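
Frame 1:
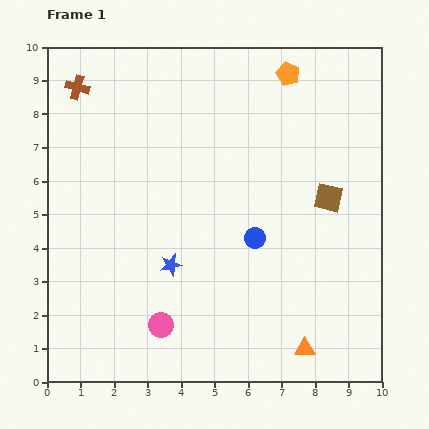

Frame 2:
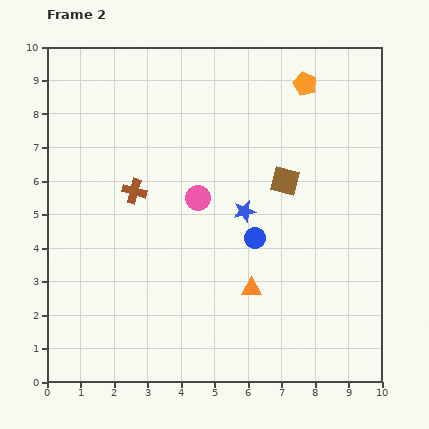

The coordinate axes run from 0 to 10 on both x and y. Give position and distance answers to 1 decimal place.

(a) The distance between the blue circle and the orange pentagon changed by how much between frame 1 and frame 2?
-0.2

Distance in frame 1: 5.0. Distance in frame 2: 4.8.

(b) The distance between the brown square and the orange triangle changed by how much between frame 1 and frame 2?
-1.2

Distance in frame 1: 4.6. Distance in frame 2: 3.4.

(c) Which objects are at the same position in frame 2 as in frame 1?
the blue circle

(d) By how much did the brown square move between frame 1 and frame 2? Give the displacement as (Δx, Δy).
(-1.3, 0.5)

The brown square was at (8.4, 5.5) in frame 1 and (7.1, 6.0) in frame 2.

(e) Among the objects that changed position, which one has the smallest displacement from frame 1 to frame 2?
the orange pentagon

(moved 0.6)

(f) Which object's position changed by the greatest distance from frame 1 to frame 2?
the pink circle

(moved 4.0; next 3.5)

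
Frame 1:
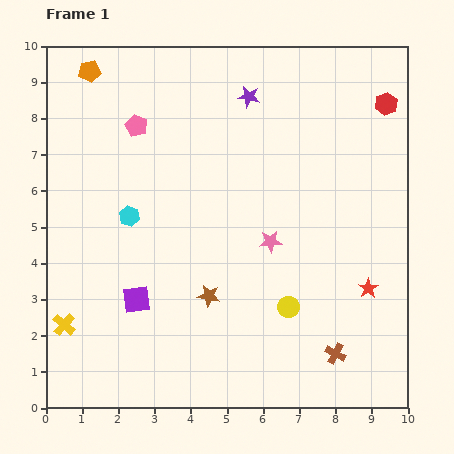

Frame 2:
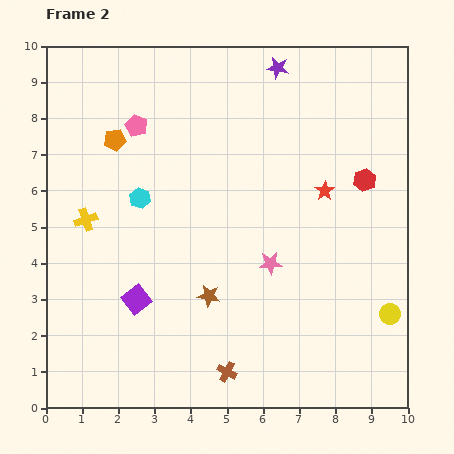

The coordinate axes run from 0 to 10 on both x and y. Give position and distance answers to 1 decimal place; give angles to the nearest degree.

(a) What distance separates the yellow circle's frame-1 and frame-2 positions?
2.8

The yellow circle moved from (6.7, 2.8) to (9.5, 2.6), a distance of √(2.8² + 0.2²) ≈ 2.8.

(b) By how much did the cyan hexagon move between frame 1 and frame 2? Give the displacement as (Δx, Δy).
(0.3, 0.5)

The cyan hexagon was at (2.3, 5.3) in frame 1 and (2.6, 5.8) in frame 2.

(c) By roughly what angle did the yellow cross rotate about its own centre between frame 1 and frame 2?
30° clockwise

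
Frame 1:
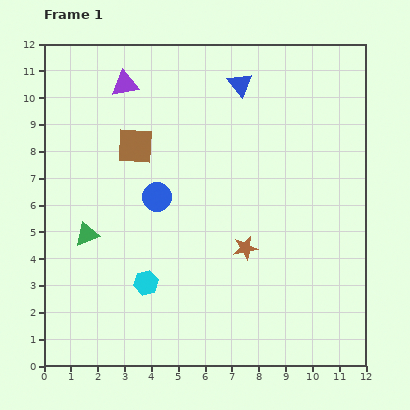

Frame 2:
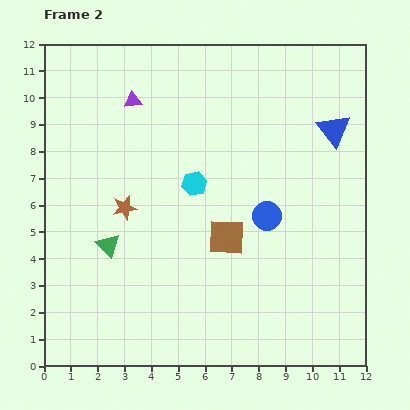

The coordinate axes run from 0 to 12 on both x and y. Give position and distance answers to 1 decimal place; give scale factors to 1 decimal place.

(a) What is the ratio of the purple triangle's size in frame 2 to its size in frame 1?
0.6×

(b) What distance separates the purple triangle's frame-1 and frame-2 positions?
0.7

The purple triangle moved from (3.0, 10.5) to (3.3, 9.9), a distance of √(0.3² + 0.6²) ≈ 0.7.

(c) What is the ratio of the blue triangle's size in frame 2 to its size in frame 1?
1.4×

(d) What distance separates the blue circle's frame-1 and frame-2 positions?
4.2

The blue circle moved from (4.2, 6.3) to (8.3, 5.6), a distance of √(4.1² + 0.7²) ≈ 4.2.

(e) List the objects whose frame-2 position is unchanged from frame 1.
none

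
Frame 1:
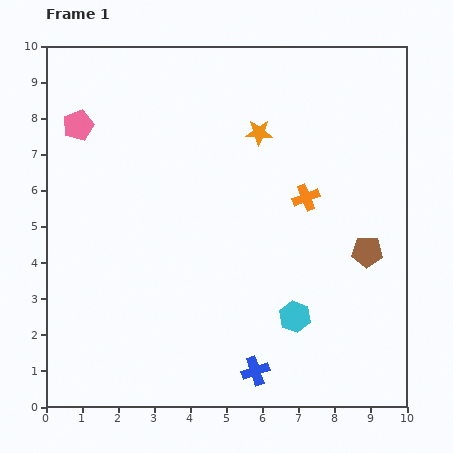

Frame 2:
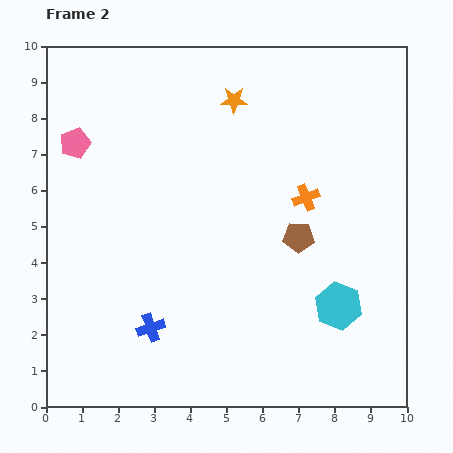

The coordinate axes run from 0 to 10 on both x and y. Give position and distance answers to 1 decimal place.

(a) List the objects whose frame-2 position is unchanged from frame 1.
the orange cross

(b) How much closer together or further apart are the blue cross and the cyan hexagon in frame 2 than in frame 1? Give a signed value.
+3.3

Distance in frame 1: 1.9. Distance in frame 2: 5.2.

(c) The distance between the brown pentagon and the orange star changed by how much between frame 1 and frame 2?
-0.3

Distance in frame 1: 4.5. Distance in frame 2: 4.2.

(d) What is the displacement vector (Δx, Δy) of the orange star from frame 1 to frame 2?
(-0.7, 0.9)

The orange star was at (5.9, 7.6) in frame 1 and (5.2, 8.5) in frame 2.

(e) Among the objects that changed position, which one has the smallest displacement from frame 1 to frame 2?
the pink pentagon

(moved 0.5)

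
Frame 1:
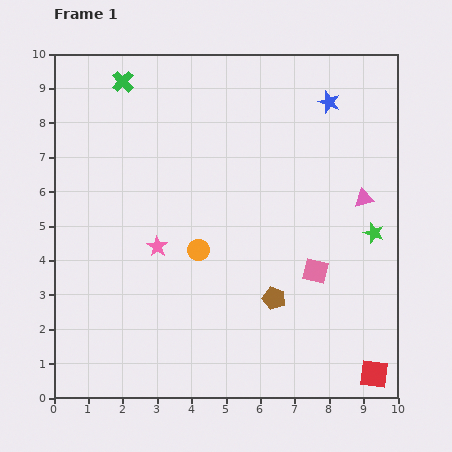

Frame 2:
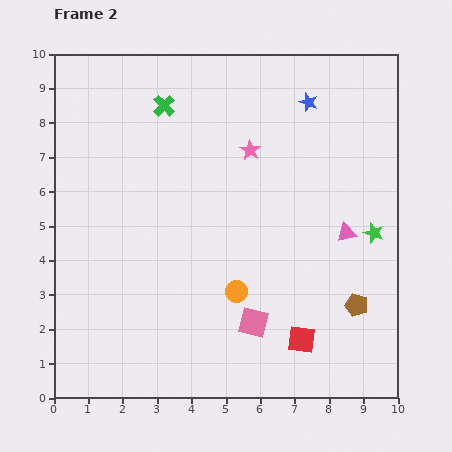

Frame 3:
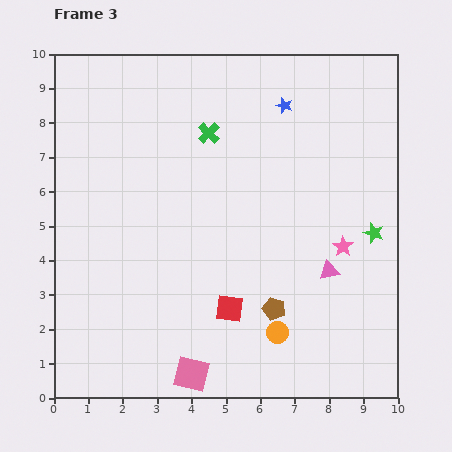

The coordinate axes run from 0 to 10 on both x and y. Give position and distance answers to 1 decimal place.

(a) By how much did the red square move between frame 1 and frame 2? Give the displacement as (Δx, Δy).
(-2.1, 1.0)

The red square was at (9.3, 0.7) in frame 1 and (7.2, 1.7) in frame 2.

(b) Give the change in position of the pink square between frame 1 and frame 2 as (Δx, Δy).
(-1.8, -1.5)

The pink square was at (7.6, 3.7) in frame 1 and (5.8, 2.2) in frame 2.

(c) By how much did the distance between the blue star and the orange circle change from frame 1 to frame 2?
+0.2

Distance in frame 1: 5.7. Distance in frame 2: 5.9.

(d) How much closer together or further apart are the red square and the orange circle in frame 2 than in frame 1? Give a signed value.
-3.8

Distance in frame 1: 6.2. Distance in frame 2: 2.4.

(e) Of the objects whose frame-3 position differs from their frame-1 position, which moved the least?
the brown pentagon

(moved 0.3)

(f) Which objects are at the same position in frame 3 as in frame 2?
the green star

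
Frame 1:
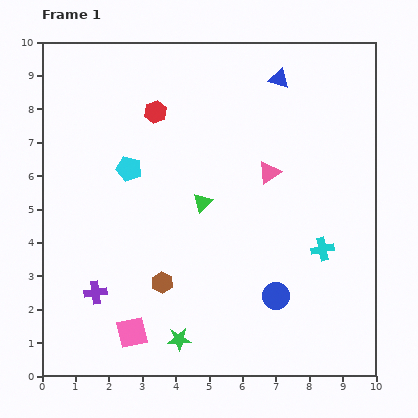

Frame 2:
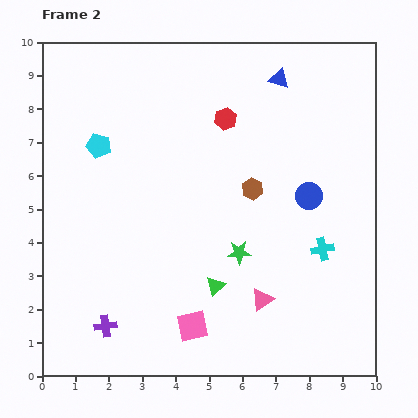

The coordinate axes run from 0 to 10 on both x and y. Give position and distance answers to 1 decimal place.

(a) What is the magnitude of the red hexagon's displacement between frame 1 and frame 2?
2.1

The red hexagon moved from (3.4, 7.9) to (5.5, 7.7), a distance of √(2.1² + 0.2²) ≈ 2.1.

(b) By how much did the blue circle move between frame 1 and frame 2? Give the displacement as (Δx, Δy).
(1.0, 3.0)

The blue circle was at (7.0, 2.4) in frame 1 and (8.0, 5.4) in frame 2.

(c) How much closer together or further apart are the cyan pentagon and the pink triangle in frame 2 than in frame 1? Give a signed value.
+2.5

Distance in frame 1: 4.2. Distance in frame 2: 6.7.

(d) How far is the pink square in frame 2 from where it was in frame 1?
1.8

The pink square moved from (2.7, 1.3) to (4.5, 1.5), a distance of √(1.8² + 0.2²) ≈ 1.8.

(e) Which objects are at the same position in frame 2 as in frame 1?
the cyan cross, the blue triangle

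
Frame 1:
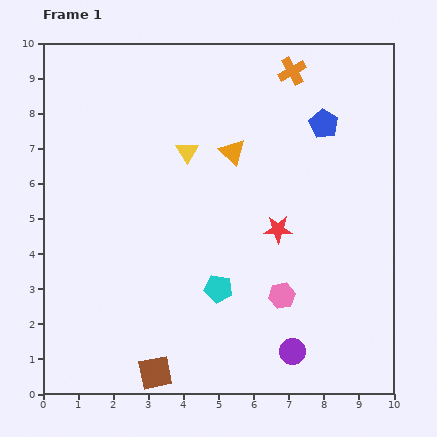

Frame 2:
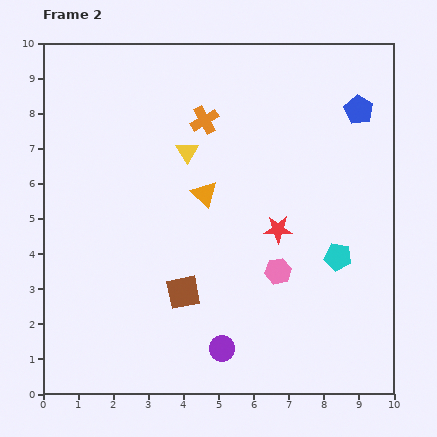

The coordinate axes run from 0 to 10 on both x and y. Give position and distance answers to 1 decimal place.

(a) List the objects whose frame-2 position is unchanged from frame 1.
the yellow triangle, the red star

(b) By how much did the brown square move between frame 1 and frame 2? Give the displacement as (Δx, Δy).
(0.8, 2.3)

The brown square was at (3.2, 0.6) in frame 1 and (4.0, 2.9) in frame 2.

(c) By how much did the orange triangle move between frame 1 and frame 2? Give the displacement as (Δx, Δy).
(-0.8, -1.2)

The orange triangle was at (5.4, 6.9) in frame 1 and (4.6, 5.7) in frame 2.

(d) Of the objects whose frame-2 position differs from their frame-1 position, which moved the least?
the pink hexagon

(moved 0.7)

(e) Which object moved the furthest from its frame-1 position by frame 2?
the cyan pentagon

(moved 3.5; next 2.9)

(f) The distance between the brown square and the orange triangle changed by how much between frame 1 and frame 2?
-3.8

Distance in frame 1: 6.7. Distance in frame 2: 2.9.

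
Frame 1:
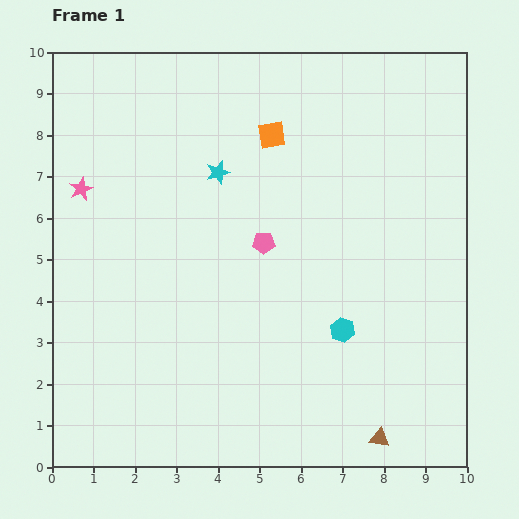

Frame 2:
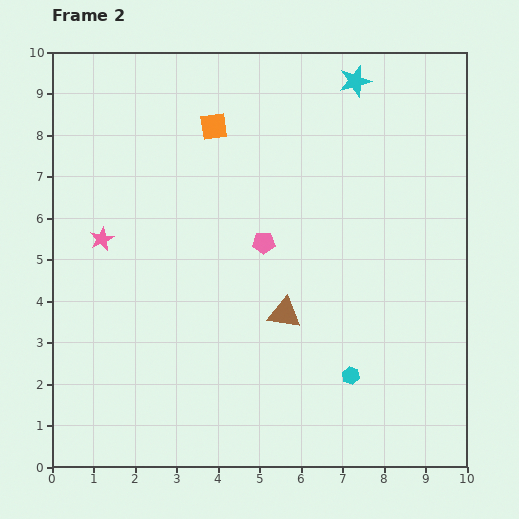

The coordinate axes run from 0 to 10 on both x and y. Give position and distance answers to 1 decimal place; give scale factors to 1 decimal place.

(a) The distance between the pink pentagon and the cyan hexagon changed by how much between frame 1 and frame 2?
+1.0

Distance in frame 1: 2.8. Distance in frame 2: 3.8.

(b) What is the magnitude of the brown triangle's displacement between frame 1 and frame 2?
3.8

The brown triangle moved from (7.9, 0.7) to (5.6, 3.7), a distance of √(2.3² + 3.0²) ≈ 3.8.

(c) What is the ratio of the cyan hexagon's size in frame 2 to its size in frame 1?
0.7×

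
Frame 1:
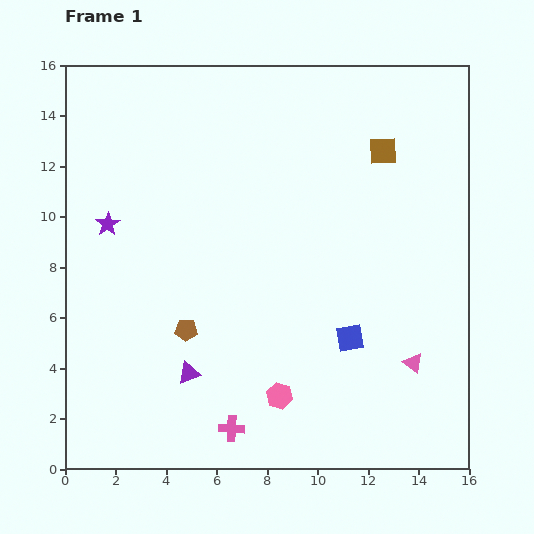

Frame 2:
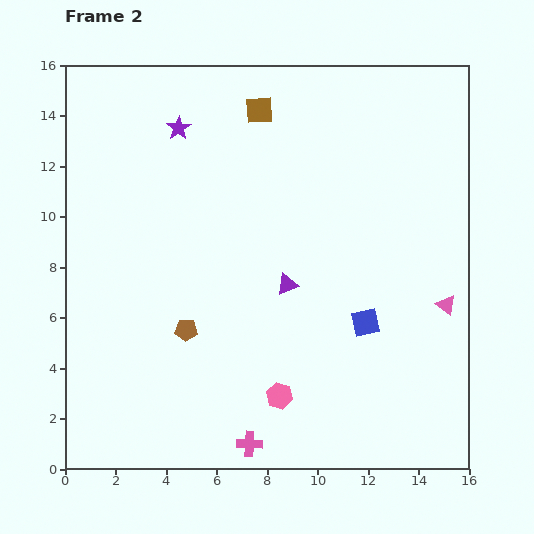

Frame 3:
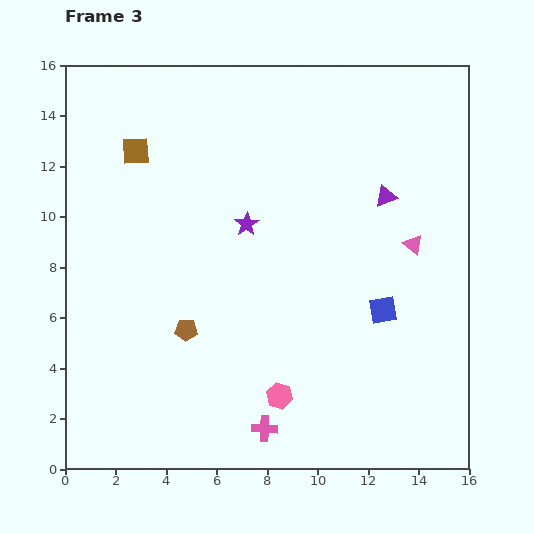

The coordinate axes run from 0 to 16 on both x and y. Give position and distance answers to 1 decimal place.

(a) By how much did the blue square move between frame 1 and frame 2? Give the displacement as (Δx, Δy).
(0.6, 0.6)

The blue square was at (11.3, 5.2) in frame 1 and (11.9, 5.8) in frame 2.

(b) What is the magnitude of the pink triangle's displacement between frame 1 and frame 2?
2.6

The pink triangle moved from (13.8, 4.2) to (15.1, 6.5), a distance of √(1.3² + 2.3²) ≈ 2.6.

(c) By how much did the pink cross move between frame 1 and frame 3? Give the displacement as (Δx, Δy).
(1.3, 0.0)

The pink cross was at (6.6, 1.6) in frame 1 and (7.9, 1.6) in frame 3.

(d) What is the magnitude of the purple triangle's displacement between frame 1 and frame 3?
10.5

The purple triangle moved from (4.9, 3.8) to (12.7, 10.8), a distance of √(7.8² + 7.0²) ≈ 10.5.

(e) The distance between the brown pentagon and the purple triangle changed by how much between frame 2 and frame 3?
+5.1

Distance in frame 2: 4.4. Distance in frame 3: 9.5.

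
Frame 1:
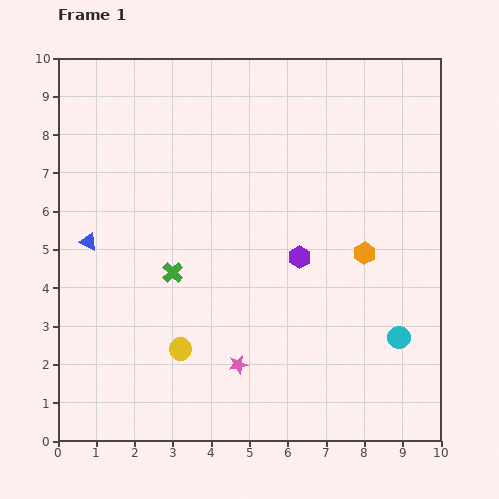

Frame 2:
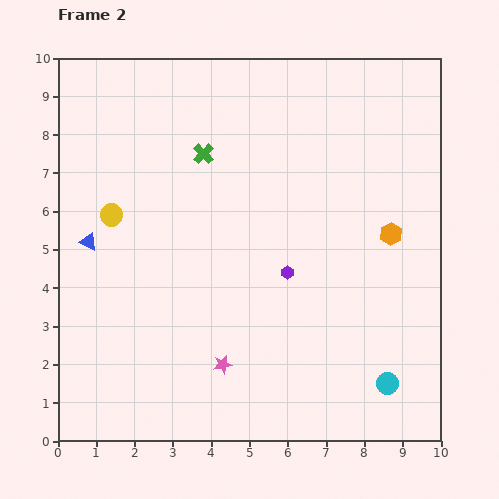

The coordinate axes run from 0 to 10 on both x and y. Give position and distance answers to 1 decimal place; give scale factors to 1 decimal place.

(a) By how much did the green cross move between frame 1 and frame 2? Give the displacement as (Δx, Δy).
(0.8, 3.1)

The green cross was at (3.0, 4.4) in frame 1 and (3.8, 7.5) in frame 2.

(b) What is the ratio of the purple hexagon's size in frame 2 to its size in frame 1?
0.6×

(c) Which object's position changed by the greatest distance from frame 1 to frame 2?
the yellow circle

(moved 3.9; next 3.2)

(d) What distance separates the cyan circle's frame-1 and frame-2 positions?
1.2

The cyan circle moved from (8.9, 2.7) to (8.6, 1.5), a distance of √(0.3² + 1.2²) ≈ 1.2.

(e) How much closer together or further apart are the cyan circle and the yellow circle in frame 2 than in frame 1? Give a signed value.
+2.7

Distance in frame 1: 5.7. Distance in frame 2: 8.4.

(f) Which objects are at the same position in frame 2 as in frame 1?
the blue triangle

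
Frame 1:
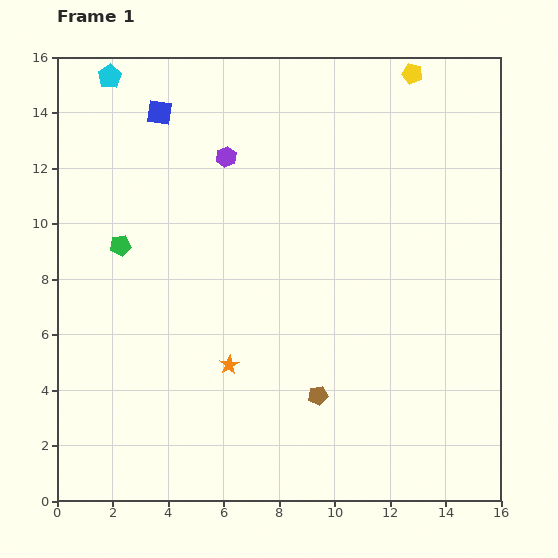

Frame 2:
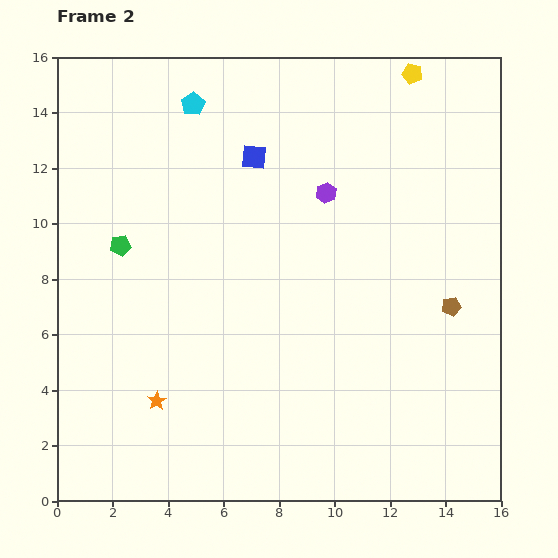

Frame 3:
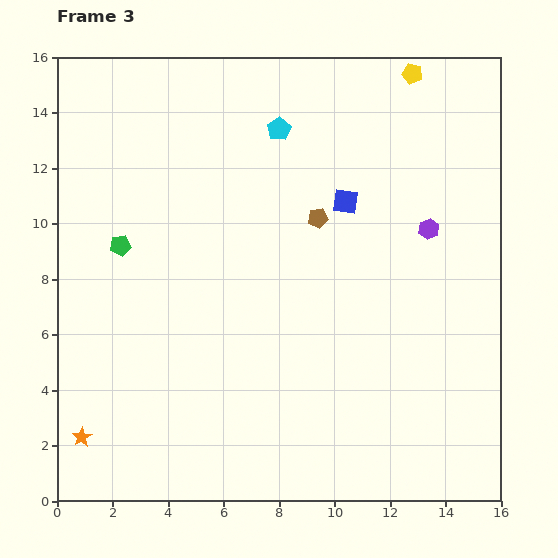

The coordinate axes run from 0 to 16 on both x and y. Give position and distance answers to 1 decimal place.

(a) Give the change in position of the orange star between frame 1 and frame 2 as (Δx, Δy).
(-2.6, -1.3)

The orange star was at (6.2, 4.9) in frame 1 and (3.6, 3.6) in frame 2.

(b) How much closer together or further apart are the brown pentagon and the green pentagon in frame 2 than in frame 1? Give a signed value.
+3.2

Distance in frame 1: 8.9. Distance in frame 2: 12.1.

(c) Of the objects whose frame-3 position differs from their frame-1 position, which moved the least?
the orange star

(moved 5.9)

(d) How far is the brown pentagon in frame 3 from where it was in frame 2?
5.8

The brown pentagon moved from (14.2, 7.0) to (9.4, 10.2), a distance of √(4.8² + 3.2²) ≈ 5.8.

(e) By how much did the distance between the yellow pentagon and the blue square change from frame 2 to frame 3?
-1.2

Distance in frame 2: 6.4. Distance in frame 3: 5.2.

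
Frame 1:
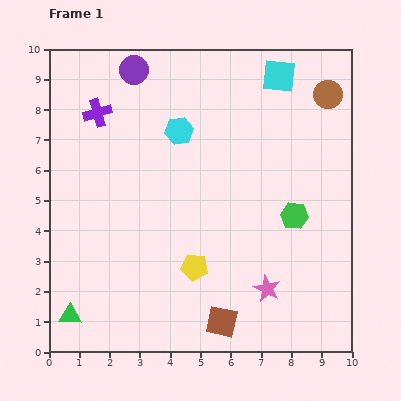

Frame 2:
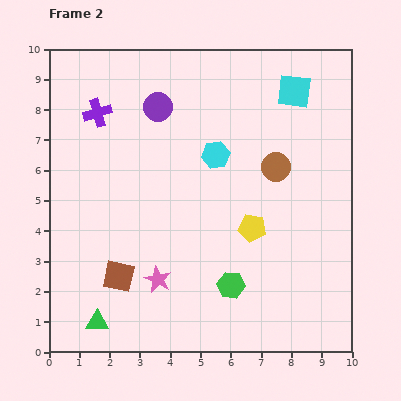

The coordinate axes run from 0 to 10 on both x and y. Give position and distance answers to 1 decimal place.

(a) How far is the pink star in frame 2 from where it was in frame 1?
3.6

The pink star moved from (7.2, 2.1) to (3.6, 2.4), a distance of √(3.6² + 0.3²) ≈ 3.6.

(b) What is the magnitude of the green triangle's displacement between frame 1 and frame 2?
0.9

The green triangle moved from (0.7, 1.2) to (1.6, 1.0), a distance of √(0.9² + 0.2²) ≈ 0.9.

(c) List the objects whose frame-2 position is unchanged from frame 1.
the purple cross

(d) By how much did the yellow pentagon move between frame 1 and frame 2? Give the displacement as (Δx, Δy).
(1.9, 1.3)

The yellow pentagon was at (4.8, 2.8) in frame 1 and (6.7, 4.1) in frame 2.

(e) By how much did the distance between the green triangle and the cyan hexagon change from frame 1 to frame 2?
-0.4

Distance in frame 1: 7.1. Distance in frame 2: 6.7.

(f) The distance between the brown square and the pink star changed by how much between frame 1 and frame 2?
-0.6

Distance in frame 1: 1.9. Distance in frame 2: 1.3.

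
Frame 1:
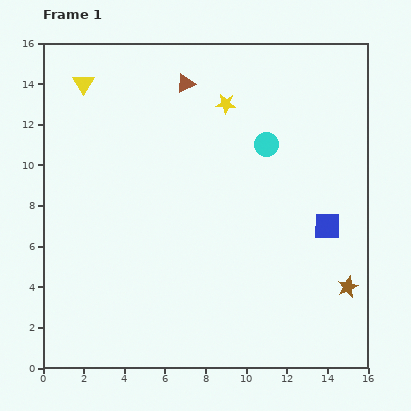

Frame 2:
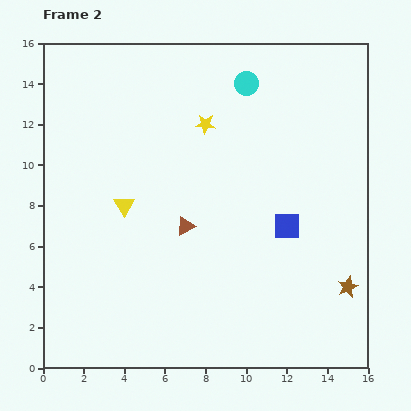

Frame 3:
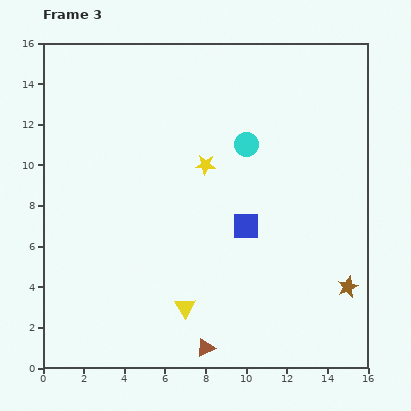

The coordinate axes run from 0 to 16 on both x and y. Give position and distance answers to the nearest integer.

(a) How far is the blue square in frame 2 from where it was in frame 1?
2

The blue square moved from (14, 7) to (12, 7), a distance of √(2² + 0²) ≈ 2.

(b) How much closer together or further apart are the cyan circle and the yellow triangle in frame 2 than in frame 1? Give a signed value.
-1

Distance in frame 1: 9. Distance in frame 2: 8.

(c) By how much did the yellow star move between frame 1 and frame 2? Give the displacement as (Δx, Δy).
(-1, -1)

The yellow star was at (9, 13) in frame 1 and (8, 12) in frame 2.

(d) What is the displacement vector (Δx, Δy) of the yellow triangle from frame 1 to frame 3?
(5, -11)

The yellow triangle was at (2, 14) in frame 1 and (7, 3) in frame 3.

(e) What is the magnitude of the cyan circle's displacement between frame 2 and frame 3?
3

The cyan circle moved from (10, 14) to (10, 11), a distance of √(0² + 3²) ≈ 3.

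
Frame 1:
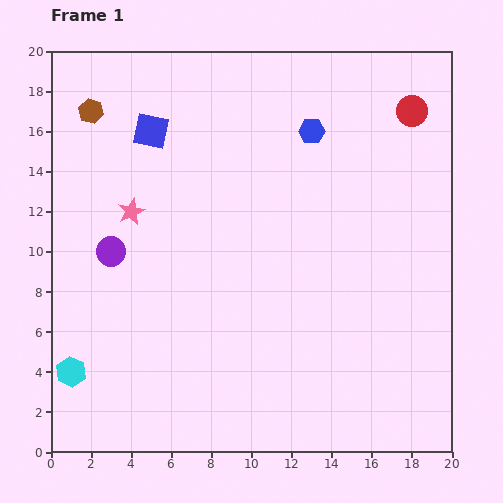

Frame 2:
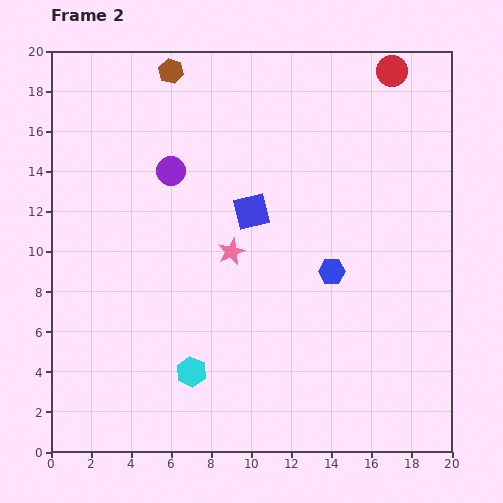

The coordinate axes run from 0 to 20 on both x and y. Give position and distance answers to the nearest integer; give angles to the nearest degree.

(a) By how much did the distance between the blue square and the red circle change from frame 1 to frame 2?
-3

Distance in frame 1: 13. Distance in frame 2: 10.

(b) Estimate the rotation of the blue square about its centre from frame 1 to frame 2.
25° counter-clockwise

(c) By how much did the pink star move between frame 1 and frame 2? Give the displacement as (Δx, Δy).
(5, -2)

The pink star was at (4, 12) in frame 1 and (9, 10) in frame 2.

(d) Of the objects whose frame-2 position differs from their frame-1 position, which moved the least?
the red circle

(moved 2)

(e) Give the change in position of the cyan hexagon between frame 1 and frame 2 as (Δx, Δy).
(6, 0)

The cyan hexagon was at (1, 4) in frame 1 and (7, 4) in frame 2.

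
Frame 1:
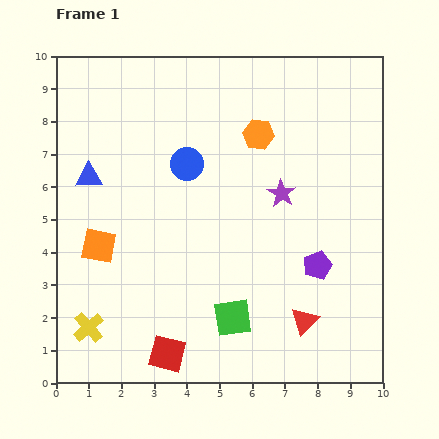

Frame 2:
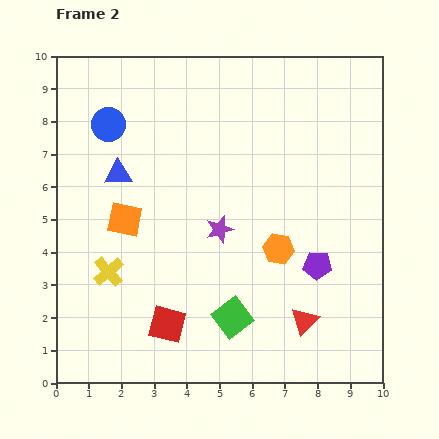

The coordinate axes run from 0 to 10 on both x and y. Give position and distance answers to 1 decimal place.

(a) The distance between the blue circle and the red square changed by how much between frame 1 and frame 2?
+0.6

Distance in frame 1: 5.8. Distance in frame 2: 6.4.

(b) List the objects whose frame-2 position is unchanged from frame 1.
the purple pentagon, the red triangle, the green square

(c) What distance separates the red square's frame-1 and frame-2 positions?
0.9

The red square moved from (3.4, 0.9) to (3.4, 1.8), a distance of √(0.0² + 0.9²) ≈ 0.9.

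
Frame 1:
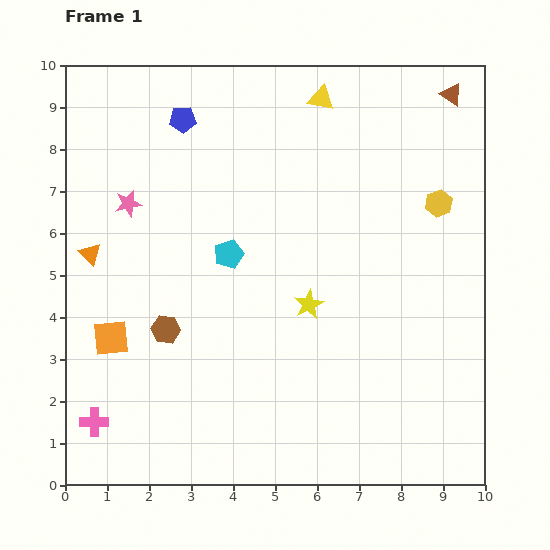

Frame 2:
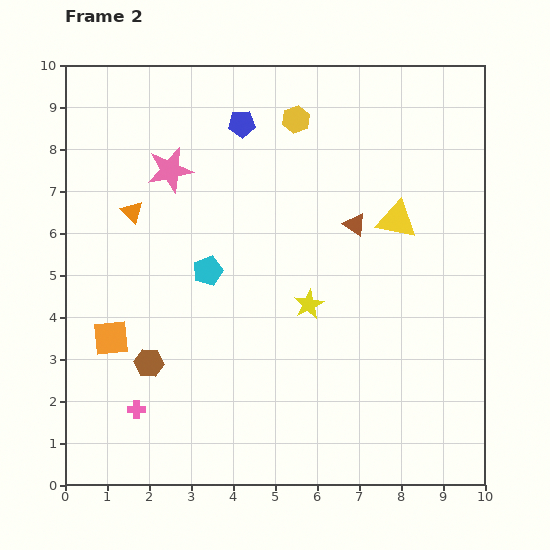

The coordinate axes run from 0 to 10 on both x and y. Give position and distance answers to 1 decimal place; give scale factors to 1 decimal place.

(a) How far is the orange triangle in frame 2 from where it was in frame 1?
1.4

The orange triangle moved from (0.6, 5.5) to (1.6, 6.5), a distance of √(1.0² + 1.0²) ≈ 1.4.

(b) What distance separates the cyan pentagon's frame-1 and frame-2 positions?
0.6

The cyan pentagon moved from (3.9, 5.5) to (3.4, 5.1), a distance of √(0.5² + 0.4²) ≈ 0.6.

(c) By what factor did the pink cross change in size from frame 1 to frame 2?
0.6×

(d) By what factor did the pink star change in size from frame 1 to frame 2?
1.7×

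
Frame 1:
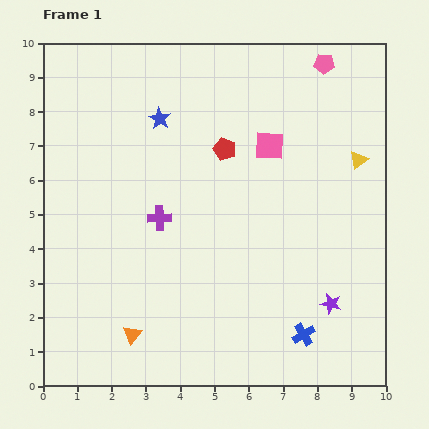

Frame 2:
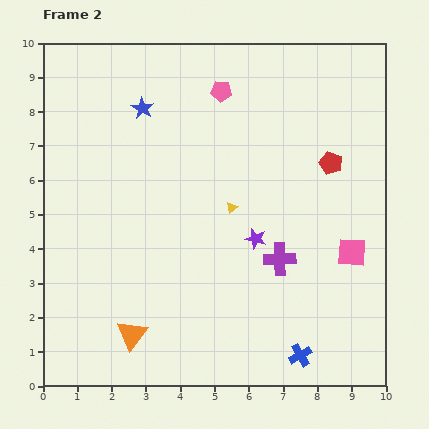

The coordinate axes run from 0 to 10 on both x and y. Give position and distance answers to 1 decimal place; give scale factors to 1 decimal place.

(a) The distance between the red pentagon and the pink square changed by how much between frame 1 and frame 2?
+1.4

Distance in frame 1: 1.3. Distance in frame 2: 2.7.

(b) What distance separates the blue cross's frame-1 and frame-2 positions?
0.6

The blue cross moved from (7.6, 1.5) to (7.5, 0.9), a distance of √(0.1² + 0.6²) ≈ 0.6.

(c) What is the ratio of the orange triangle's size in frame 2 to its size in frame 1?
1.6×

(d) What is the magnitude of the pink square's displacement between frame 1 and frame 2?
3.9

The pink square moved from (6.6, 7.0) to (9.0, 3.9), a distance of √(2.4² + 3.1²) ≈ 3.9.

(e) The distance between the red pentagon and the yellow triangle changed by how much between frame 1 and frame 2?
-0.7

Distance in frame 1: 3.9. Distance in frame 2: 3.2.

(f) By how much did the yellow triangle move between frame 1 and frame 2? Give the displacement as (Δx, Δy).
(-3.7, -1.4)

The yellow triangle was at (9.2, 6.6) in frame 1 and (5.5, 5.2) in frame 2.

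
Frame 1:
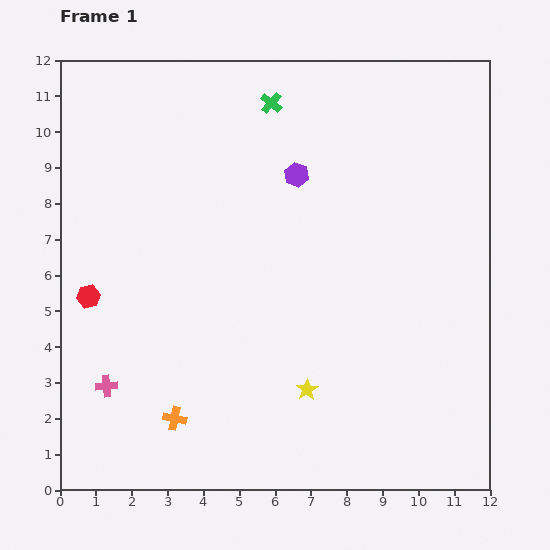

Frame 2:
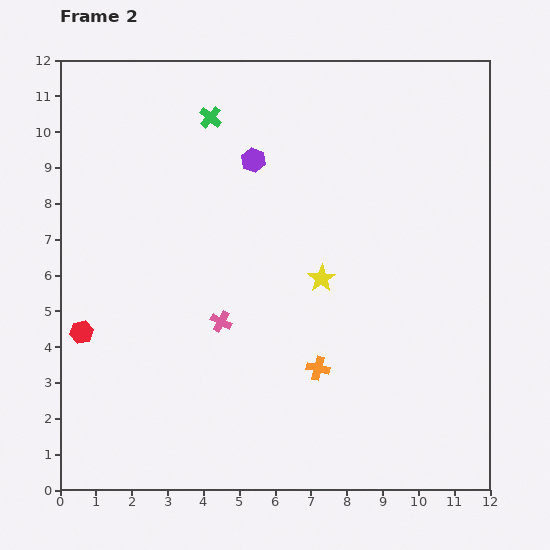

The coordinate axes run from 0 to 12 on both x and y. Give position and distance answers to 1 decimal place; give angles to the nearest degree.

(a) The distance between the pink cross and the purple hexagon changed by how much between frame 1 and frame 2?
-3.3

Distance in frame 1: 7.9. Distance in frame 2: 4.6.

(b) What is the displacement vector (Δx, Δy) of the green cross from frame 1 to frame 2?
(-1.7, -0.4)

The green cross was at (5.9, 10.8) in frame 1 and (4.2, 10.4) in frame 2.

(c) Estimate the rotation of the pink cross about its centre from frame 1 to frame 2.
33° clockwise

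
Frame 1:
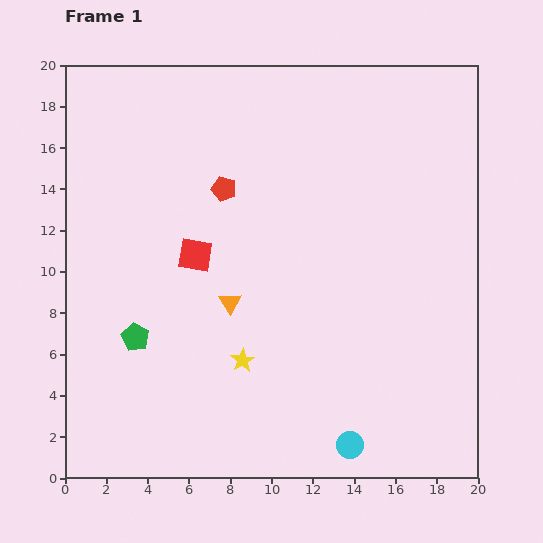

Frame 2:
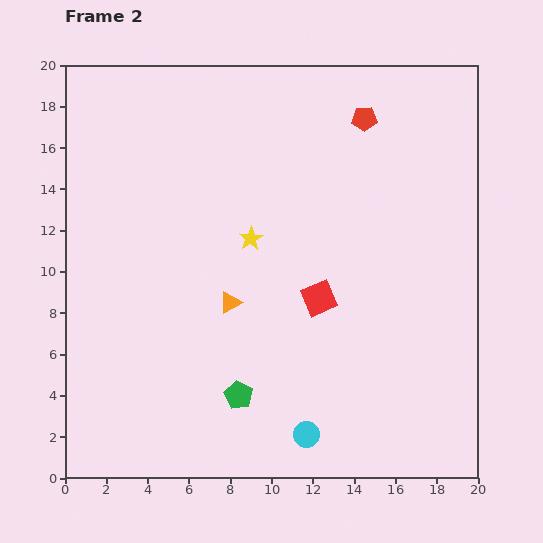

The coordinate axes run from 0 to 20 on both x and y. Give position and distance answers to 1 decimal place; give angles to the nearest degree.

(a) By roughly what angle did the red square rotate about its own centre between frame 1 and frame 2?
32° counter-clockwise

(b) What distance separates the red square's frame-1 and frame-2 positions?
6.4

The red square moved from (6.3, 10.8) to (12.3, 8.7), a distance of √(6.0² + 2.1²) ≈ 6.4.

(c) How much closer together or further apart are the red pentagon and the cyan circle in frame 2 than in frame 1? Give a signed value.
+1.8

Distance in frame 1: 13.8. Distance in frame 2: 15.6.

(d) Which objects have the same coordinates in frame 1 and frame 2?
the orange triangle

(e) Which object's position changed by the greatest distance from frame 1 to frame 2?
the red pentagon

(moved 7.6; next 6.4)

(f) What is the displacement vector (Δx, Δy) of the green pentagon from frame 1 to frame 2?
(5.0, -2.8)

The green pentagon was at (3.4, 6.8) in frame 1 and (8.4, 4.0) in frame 2.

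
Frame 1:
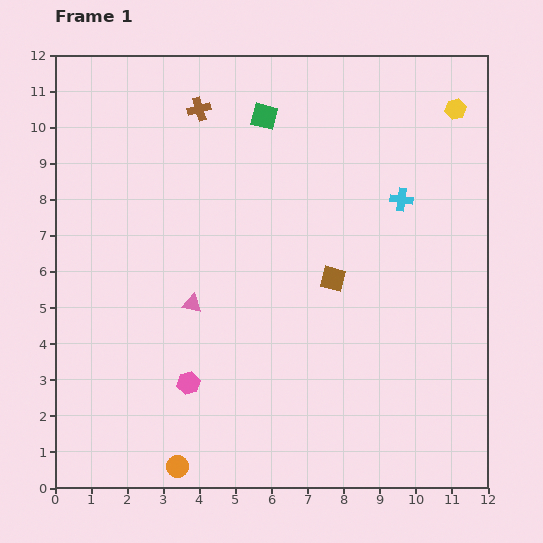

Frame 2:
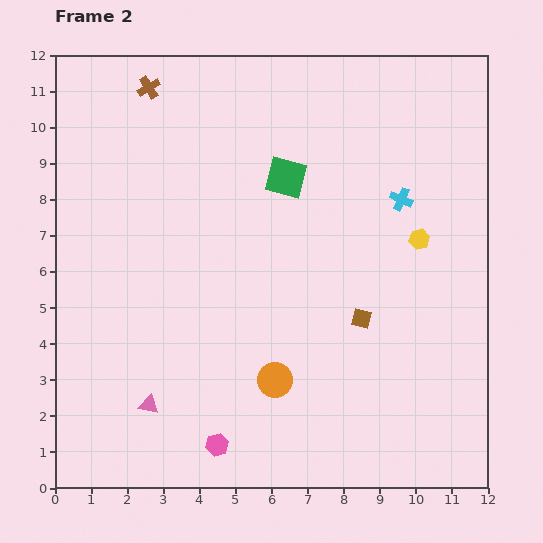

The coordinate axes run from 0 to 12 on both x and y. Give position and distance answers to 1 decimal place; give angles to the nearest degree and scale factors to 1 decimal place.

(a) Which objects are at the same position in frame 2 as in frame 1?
the cyan cross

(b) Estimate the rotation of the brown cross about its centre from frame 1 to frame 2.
15° counter-clockwise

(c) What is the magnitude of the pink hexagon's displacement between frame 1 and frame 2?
1.9

The pink hexagon moved from (3.7, 2.9) to (4.5, 1.2), a distance of √(0.8² + 1.7²) ≈ 1.9.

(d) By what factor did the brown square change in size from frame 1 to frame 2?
0.8×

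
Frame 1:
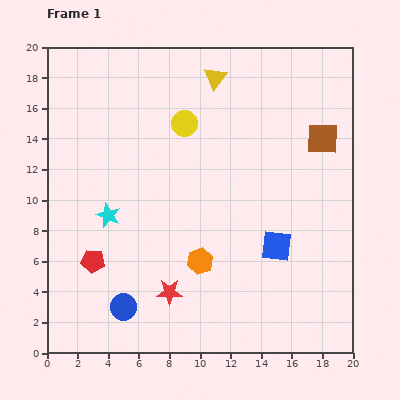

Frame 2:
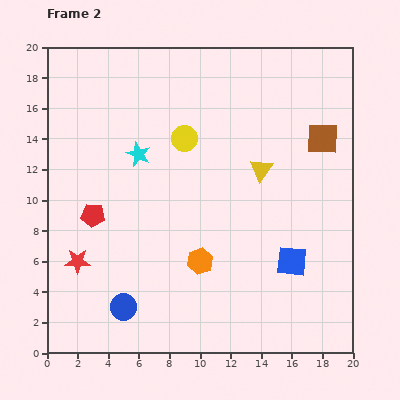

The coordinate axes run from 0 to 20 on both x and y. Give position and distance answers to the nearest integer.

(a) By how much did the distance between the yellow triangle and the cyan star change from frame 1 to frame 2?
-3

Distance in frame 1: 11. Distance in frame 2: 8.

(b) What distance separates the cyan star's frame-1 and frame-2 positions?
4

The cyan star moved from (4, 9) to (6, 13), a distance of √(2² + 4²) ≈ 4.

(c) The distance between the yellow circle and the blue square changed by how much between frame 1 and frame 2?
+1

Distance in frame 1: 10. Distance in frame 2: 11.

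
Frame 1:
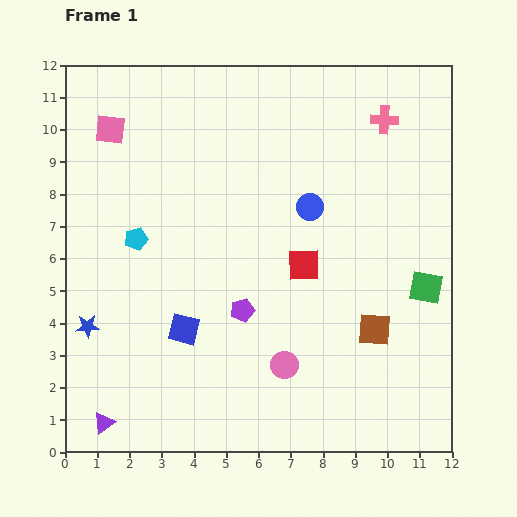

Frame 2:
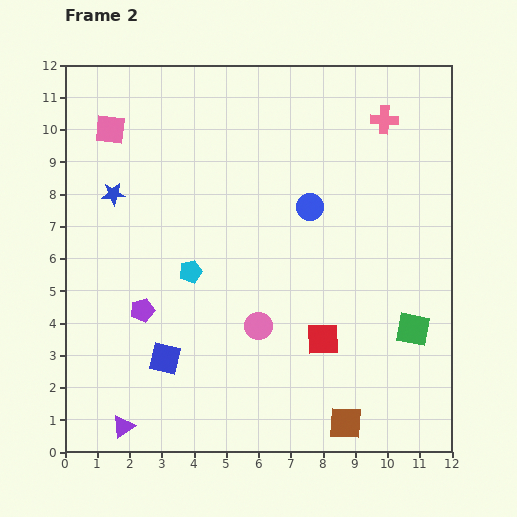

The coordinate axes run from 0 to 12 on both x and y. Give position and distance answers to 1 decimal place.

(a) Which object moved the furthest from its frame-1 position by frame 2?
the blue star

(moved 4.2; next 3.1)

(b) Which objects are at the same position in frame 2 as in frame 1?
the blue circle, the pink cross, the pink square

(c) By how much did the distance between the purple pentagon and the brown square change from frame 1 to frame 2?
+3.1

Distance in frame 1: 4.1. Distance in frame 2: 7.2.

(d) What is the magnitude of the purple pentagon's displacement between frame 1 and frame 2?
3.1

The purple pentagon moved from (5.5, 4.4) to (2.4, 4.4), a distance of √(3.1² + 0.0²) ≈ 3.1.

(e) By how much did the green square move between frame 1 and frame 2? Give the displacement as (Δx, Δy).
(-0.4, -1.3)

The green square was at (11.2, 5.1) in frame 1 and (10.8, 3.8) in frame 2.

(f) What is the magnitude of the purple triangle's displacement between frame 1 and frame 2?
0.6

The purple triangle moved from (1.2, 0.9) to (1.8, 0.8), a distance of √(0.6² + 0.1²) ≈ 0.6.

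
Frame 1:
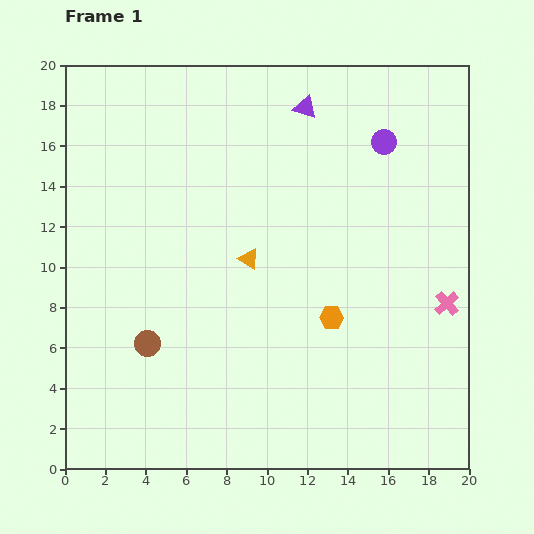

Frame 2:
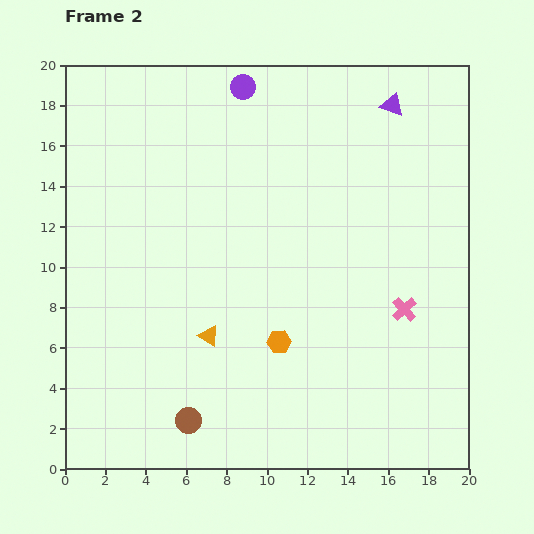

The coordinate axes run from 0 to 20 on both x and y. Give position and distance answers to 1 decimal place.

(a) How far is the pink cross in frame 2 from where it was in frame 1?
2.1

The pink cross moved from (18.9, 8.2) to (16.8, 7.9), a distance of √(2.1² + 0.3²) ≈ 2.1.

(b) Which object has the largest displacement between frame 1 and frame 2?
the purple circle

(moved 7.5; next 4.3)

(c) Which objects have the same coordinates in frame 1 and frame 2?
none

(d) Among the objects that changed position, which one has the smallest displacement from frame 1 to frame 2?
the pink cross

(moved 2.1)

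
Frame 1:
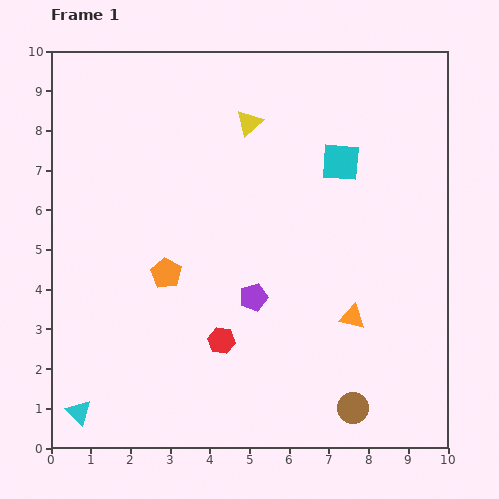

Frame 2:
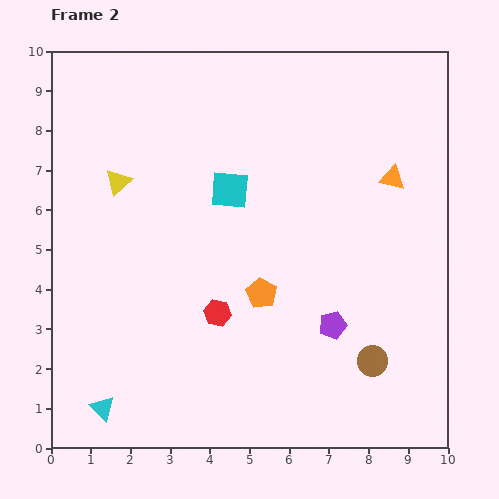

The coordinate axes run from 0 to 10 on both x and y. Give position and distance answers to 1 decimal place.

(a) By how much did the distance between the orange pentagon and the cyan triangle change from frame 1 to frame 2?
+0.8

Distance in frame 1: 4.1. Distance in frame 2: 4.9.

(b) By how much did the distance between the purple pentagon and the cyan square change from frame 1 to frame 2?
+0.3

Distance in frame 1: 4.0. Distance in frame 2: 4.3.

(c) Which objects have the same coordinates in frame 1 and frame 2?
none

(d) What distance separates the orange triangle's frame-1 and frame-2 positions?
3.6

The orange triangle moved from (7.6, 3.3) to (8.6, 6.8), a distance of √(1.0² + 3.5²) ≈ 3.6.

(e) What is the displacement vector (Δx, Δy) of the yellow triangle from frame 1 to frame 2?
(-3.3, -1.5)

The yellow triangle was at (5.0, 8.2) in frame 1 and (1.7, 6.7) in frame 2.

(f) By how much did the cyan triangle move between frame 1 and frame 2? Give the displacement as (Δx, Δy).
(0.6, 0.1)

The cyan triangle was at (0.7, 0.9) in frame 1 and (1.3, 1.0) in frame 2.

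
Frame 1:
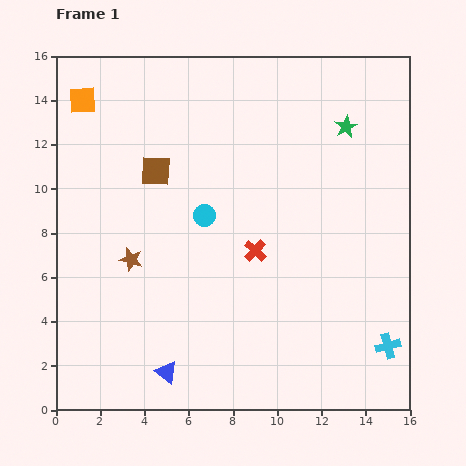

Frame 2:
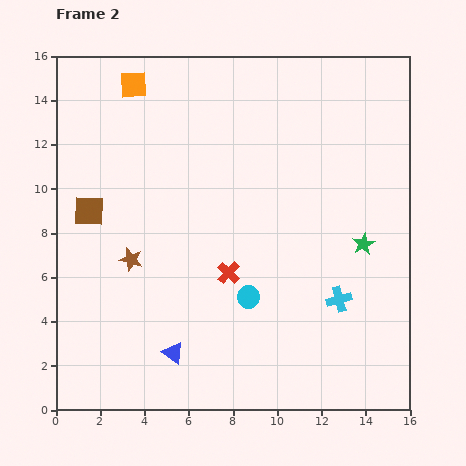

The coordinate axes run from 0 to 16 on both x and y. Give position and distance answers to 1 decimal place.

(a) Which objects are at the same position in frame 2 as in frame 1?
the brown star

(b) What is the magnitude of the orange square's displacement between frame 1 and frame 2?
2.4

The orange square moved from (1.2, 14.0) to (3.5, 14.7), a distance of √(2.3² + 0.7²) ≈ 2.4.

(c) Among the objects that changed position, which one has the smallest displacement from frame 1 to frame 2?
the blue triangle

(moved 0.9)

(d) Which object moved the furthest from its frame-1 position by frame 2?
the green star

(moved 5.4; next 4.2)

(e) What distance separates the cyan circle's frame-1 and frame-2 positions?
4.2

The cyan circle moved from (6.7, 8.8) to (8.7, 5.1), a distance of √(2.0² + 3.7²) ≈ 4.2.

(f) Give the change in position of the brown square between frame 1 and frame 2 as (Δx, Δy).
(-3.0, -1.8)

The brown square was at (4.5, 10.8) in frame 1 and (1.5, 9.0) in frame 2.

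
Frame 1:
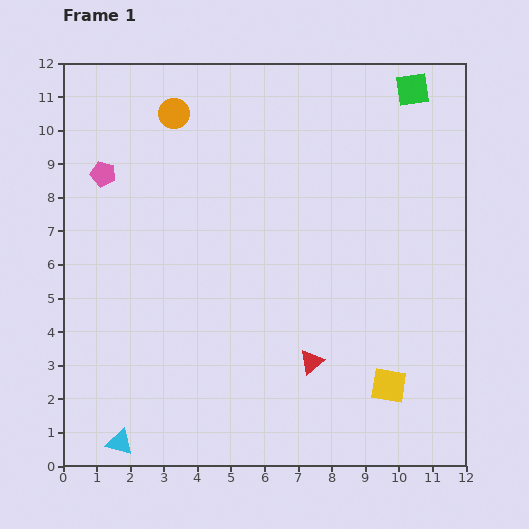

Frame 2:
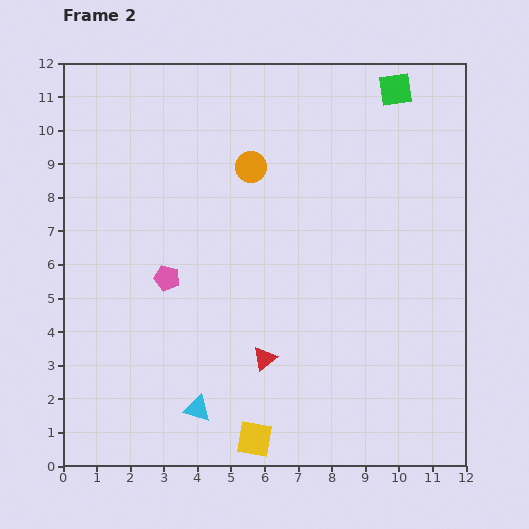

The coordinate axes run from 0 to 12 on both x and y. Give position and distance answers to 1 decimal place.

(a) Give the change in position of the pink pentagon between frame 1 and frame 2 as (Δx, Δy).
(1.9, -3.1)

The pink pentagon was at (1.2, 8.7) in frame 1 and (3.1, 5.6) in frame 2.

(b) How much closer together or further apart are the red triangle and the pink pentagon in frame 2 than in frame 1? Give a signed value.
-4.6

Distance in frame 1: 8.4. Distance in frame 2: 3.8.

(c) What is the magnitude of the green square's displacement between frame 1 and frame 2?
0.5

The green square moved from (10.4, 11.2) to (9.9, 11.2), a distance of √(0.5² + 0.0²) ≈ 0.5.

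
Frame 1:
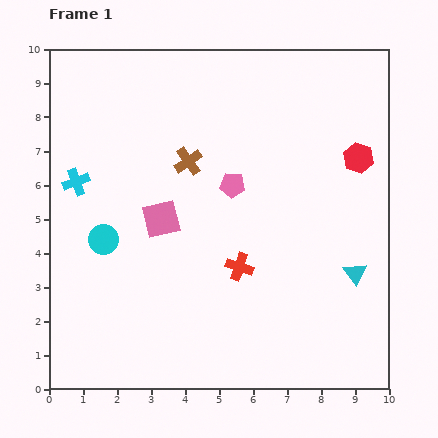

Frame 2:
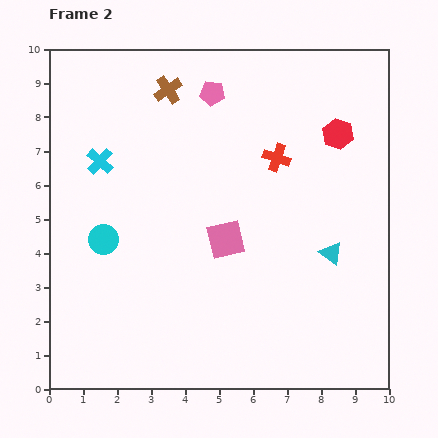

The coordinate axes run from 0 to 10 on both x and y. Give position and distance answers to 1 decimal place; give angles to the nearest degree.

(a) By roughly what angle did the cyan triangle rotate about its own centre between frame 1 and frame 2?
19° counter-clockwise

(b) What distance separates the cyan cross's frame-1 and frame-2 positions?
0.9

The cyan cross moved from (0.8, 6.1) to (1.5, 6.7), a distance of √(0.7² + 0.6²) ≈ 0.9.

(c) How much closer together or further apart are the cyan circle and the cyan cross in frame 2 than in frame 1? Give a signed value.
+0.4

Distance in frame 1: 1.9. Distance in frame 2: 2.3.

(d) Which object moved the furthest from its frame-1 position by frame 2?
the red cross

(moved 3.4; next 2.8)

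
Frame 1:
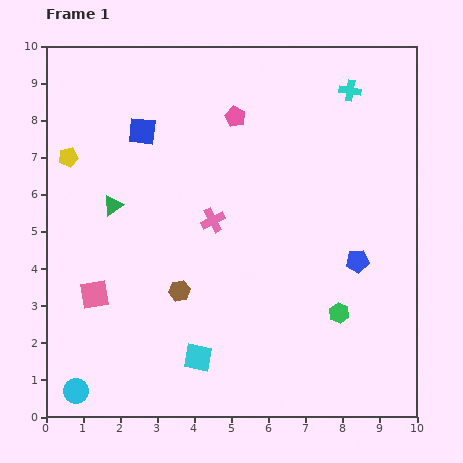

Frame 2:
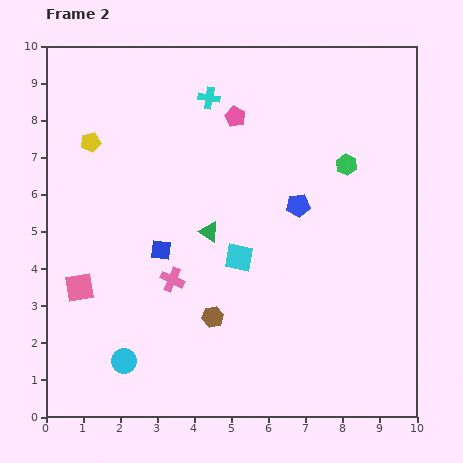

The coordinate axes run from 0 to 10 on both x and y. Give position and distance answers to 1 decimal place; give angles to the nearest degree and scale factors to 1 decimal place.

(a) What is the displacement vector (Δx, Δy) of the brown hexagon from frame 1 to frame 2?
(0.9, -0.7)

The brown hexagon was at (3.6, 3.4) in frame 1 and (4.5, 2.7) in frame 2.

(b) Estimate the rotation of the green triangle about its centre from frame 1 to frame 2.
53° counter-clockwise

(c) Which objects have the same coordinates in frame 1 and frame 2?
the pink pentagon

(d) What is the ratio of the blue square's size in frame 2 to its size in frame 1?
0.7×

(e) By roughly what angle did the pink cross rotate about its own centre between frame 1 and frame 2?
39° counter-clockwise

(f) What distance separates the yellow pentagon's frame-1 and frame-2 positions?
0.7

The yellow pentagon moved from (0.6, 7.0) to (1.2, 7.4), a distance of √(0.6² + 0.4²) ≈ 0.7.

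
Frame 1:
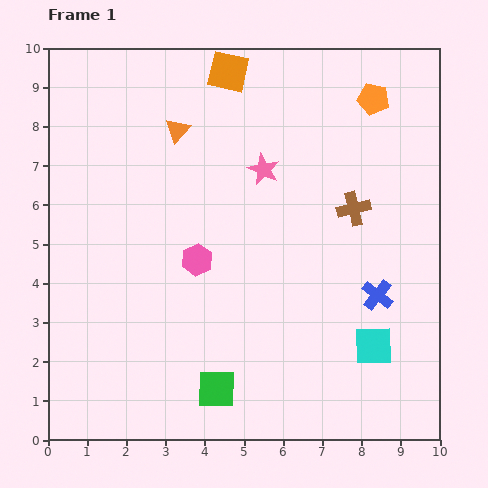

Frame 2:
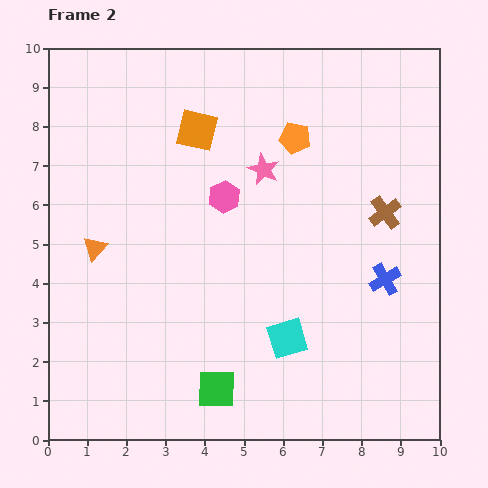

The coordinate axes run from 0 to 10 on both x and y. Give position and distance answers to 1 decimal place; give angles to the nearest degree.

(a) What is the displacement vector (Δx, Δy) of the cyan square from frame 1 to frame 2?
(-2.2, 0.2)

The cyan square was at (8.3, 2.4) in frame 1 and (6.1, 2.6) in frame 2.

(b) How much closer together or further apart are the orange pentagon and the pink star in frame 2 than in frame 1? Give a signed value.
-2.2

Distance in frame 1: 3.3. Distance in frame 2: 1.1.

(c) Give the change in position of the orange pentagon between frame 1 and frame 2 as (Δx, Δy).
(-2.0, -1.0)

The orange pentagon was at (8.3, 8.7) in frame 1 and (6.3, 7.7) in frame 2.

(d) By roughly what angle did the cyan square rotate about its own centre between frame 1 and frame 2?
16° counter-clockwise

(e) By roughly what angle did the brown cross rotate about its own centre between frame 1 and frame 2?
22° counter-clockwise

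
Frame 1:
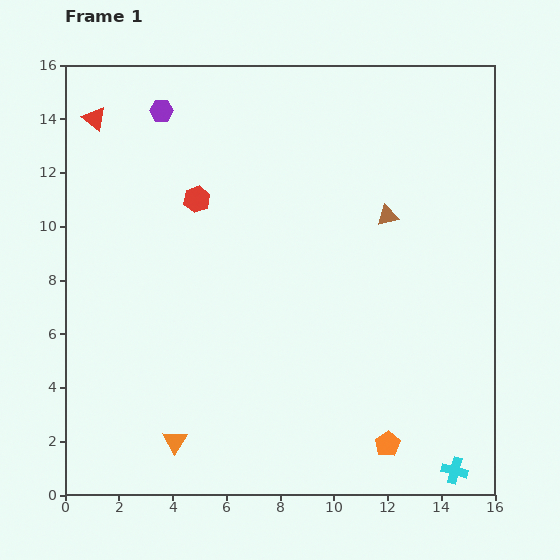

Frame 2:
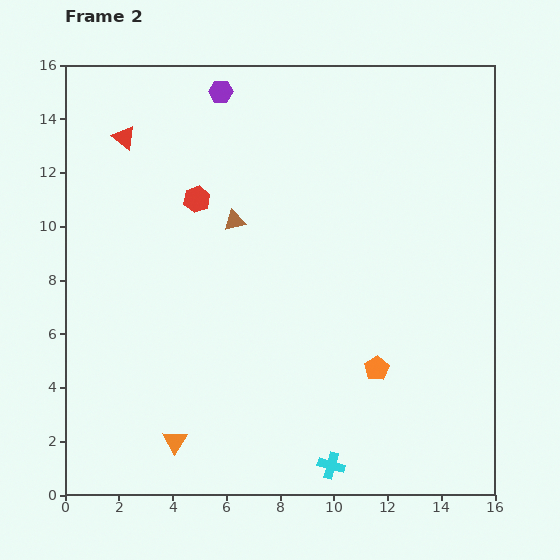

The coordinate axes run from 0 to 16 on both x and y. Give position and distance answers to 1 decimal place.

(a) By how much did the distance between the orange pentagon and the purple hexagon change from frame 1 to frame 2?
-3.2

Distance in frame 1: 15.0. Distance in frame 2: 11.8.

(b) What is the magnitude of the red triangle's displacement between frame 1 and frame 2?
1.3

The red triangle moved from (1.1, 14.0) to (2.2, 13.3), a distance of √(1.1² + 0.7²) ≈ 1.3.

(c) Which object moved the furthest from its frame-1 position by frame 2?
the brown triangle

(moved 5.7; next 4.6)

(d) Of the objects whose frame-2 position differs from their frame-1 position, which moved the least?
the red triangle

(moved 1.3)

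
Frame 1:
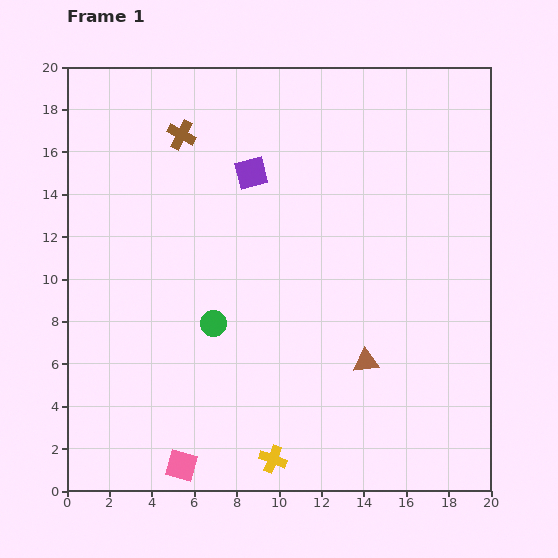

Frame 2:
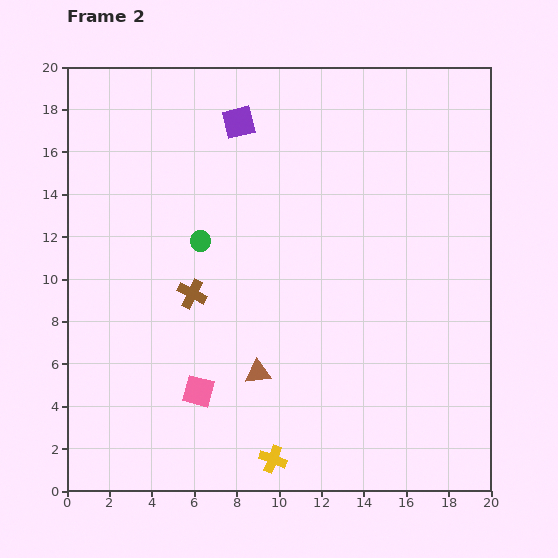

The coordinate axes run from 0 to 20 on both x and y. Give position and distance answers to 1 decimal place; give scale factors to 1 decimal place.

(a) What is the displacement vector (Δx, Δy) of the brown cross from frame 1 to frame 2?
(0.5, -7.5)

The brown cross was at (5.4, 16.8) in frame 1 and (5.9, 9.3) in frame 2.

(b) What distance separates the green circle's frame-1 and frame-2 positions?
3.9

The green circle moved from (6.9, 7.9) to (6.3, 11.8), a distance of √(0.6² + 3.9²) ≈ 3.9.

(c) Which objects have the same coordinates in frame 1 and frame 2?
the yellow cross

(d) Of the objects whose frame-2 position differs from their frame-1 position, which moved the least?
the purple square

(moved 2.5)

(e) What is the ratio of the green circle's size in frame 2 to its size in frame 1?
0.8×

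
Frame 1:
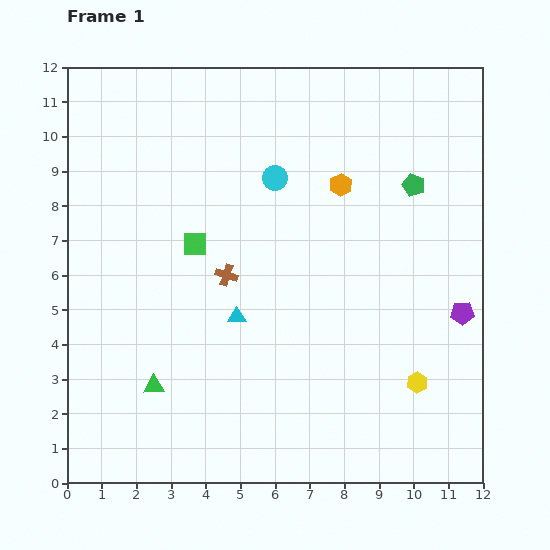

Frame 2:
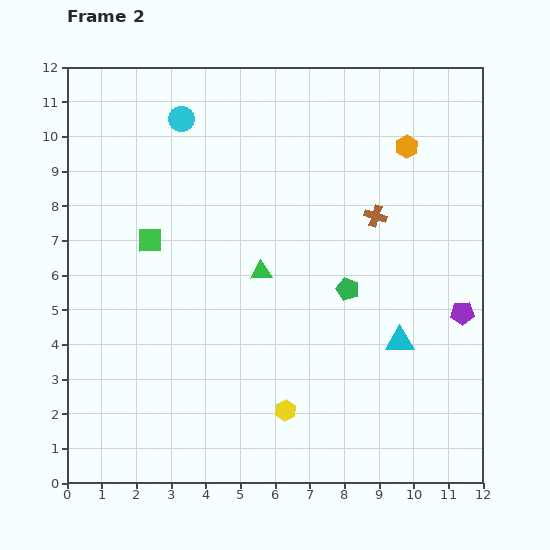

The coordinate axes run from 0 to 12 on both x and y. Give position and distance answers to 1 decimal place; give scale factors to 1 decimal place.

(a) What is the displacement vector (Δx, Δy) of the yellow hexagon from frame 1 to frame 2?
(-3.8, -0.8)

The yellow hexagon was at (10.1, 2.9) in frame 1 and (6.3, 2.1) in frame 2.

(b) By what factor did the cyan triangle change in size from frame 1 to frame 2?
1.6×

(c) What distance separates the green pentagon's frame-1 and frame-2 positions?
3.6

The green pentagon moved from (10.0, 8.6) to (8.1, 5.6), a distance of √(1.9² + 3.0²) ≈ 3.6.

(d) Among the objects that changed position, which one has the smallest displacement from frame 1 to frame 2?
the green square

(moved 1.3)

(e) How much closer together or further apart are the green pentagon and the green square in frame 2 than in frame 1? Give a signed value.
-0.6

Distance in frame 1: 6.5. Distance in frame 2: 5.9.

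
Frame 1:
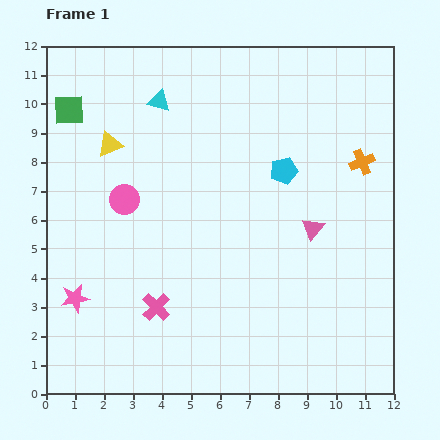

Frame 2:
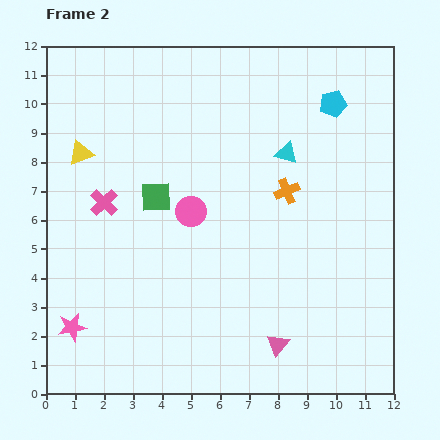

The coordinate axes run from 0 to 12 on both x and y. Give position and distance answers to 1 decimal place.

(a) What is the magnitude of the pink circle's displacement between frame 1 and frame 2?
2.3

The pink circle moved from (2.7, 6.7) to (5.0, 6.3), a distance of √(2.3² + 0.4²) ≈ 2.3.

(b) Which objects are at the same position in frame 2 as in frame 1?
none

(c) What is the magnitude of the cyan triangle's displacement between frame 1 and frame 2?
4.8

The cyan triangle moved from (3.9, 10.1) to (8.3, 8.3), a distance of √(4.4² + 1.8²) ≈ 4.8.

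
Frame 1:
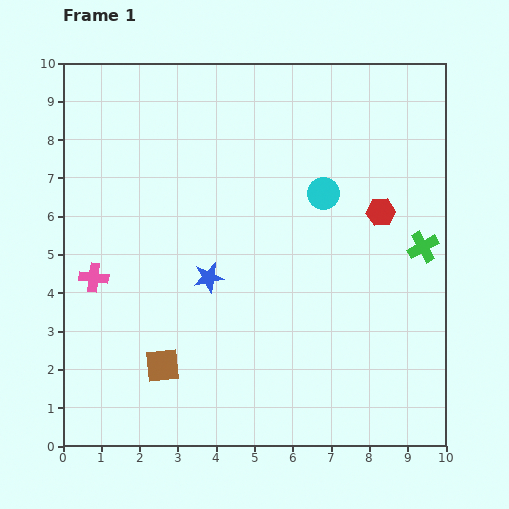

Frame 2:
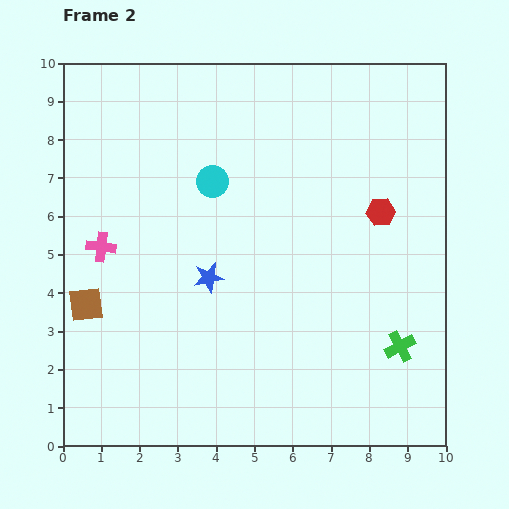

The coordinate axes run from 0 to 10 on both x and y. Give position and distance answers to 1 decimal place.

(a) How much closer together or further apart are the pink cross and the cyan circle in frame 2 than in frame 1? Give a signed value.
-3.0

Distance in frame 1: 6.4. Distance in frame 2: 3.4.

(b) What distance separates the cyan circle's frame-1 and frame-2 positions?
2.9

The cyan circle moved from (6.8, 6.6) to (3.9, 6.9), a distance of √(2.9² + 0.3²) ≈ 2.9.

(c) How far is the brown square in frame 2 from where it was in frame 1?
2.6

The brown square moved from (2.6, 2.1) to (0.6, 3.7), a distance of √(2.0² + 1.6²) ≈ 2.6.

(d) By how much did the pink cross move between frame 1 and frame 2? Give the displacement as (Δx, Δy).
(0.2, 0.8)

The pink cross was at (0.8, 4.4) in frame 1 and (1.0, 5.2) in frame 2.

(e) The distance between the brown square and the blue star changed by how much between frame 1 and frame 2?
+0.7

Distance in frame 1: 2.6. Distance in frame 2: 3.3.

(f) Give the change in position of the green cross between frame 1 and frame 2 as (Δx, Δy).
(-0.6, -2.6)

The green cross was at (9.4, 5.2) in frame 1 and (8.8, 2.6) in frame 2.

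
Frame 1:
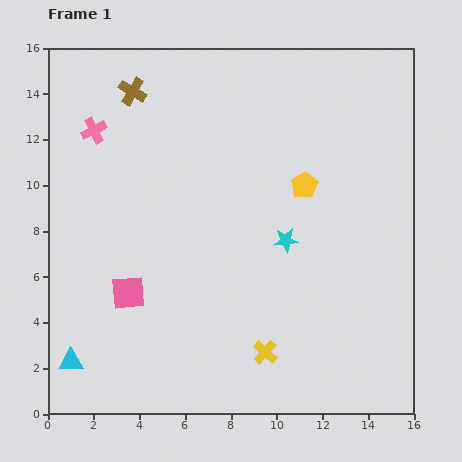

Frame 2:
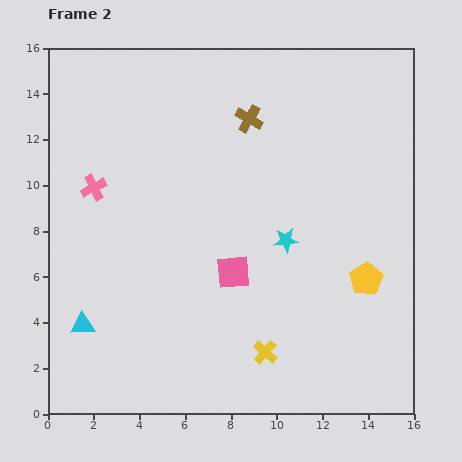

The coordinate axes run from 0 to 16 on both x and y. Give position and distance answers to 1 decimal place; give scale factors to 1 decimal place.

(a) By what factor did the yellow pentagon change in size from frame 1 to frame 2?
1.3×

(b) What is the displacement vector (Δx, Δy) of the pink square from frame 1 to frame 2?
(4.6, 0.9)

The pink square was at (3.5, 5.3) in frame 1 and (8.1, 6.2) in frame 2.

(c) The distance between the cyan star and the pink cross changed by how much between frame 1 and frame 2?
-1.0

Distance in frame 1: 9.7. Distance in frame 2: 8.7.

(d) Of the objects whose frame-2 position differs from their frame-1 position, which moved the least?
the cyan triangle

(moved 1.7)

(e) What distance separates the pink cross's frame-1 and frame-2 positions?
2.5

The pink cross moved from (2.0, 12.4) to (2.0, 9.9), a distance of √(0.0² + 2.5²) ≈ 2.5.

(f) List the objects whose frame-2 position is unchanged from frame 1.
the cyan star, the yellow cross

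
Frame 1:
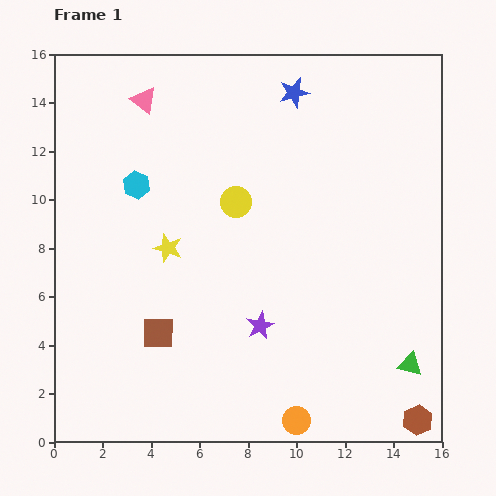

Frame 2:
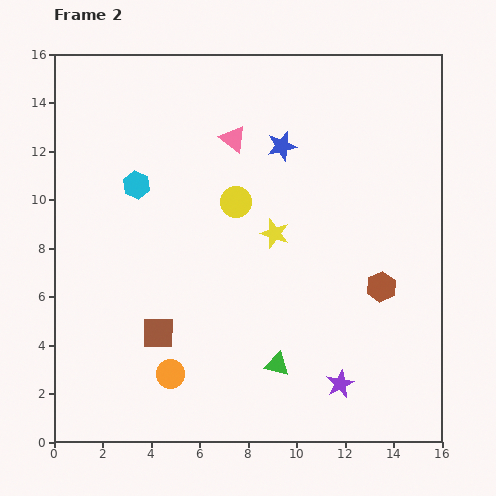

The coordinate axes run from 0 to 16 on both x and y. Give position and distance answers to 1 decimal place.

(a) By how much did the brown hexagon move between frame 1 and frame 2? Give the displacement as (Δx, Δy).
(-1.5, 5.5)

The brown hexagon was at (15.0, 0.9) in frame 1 and (13.5, 6.4) in frame 2.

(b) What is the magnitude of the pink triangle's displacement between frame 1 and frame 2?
4.0

The pink triangle moved from (3.7, 14.1) to (7.4, 12.5), a distance of √(3.7² + 1.6²) ≈ 4.0.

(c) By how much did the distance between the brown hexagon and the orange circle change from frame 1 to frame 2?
+4.4

Distance in frame 1: 5.0. Distance in frame 2: 9.4.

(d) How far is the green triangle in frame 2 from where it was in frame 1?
5.5

The green triangle moved from (14.7, 3.2) to (9.2, 3.2), a distance of √(5.5² + 0.0²) ≈ 5.5.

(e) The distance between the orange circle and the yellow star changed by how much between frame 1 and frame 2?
-1.7

Distance in frame 1: 8.9. Distance in frame 2: 7.2.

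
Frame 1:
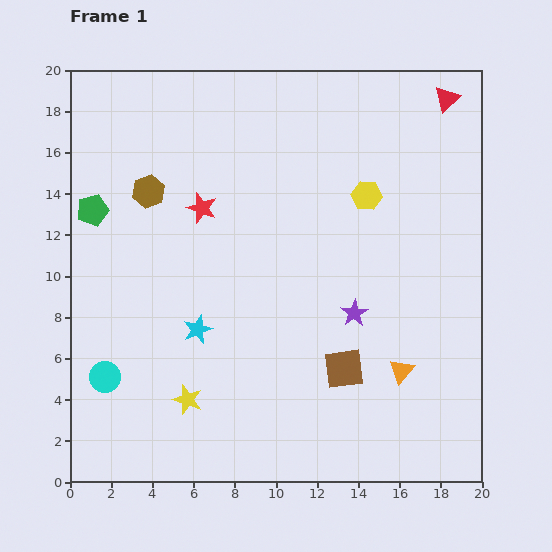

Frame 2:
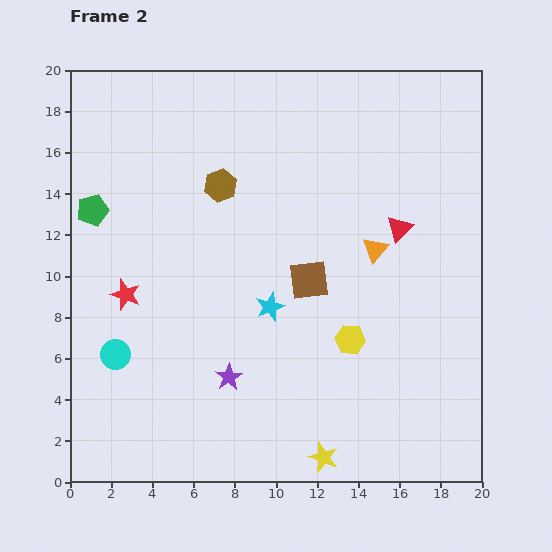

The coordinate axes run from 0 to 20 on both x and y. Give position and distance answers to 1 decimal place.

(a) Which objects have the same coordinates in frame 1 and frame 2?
the green pentagon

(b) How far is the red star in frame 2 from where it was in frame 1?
5.6

The red star moved from (6.4, 13.3) to (2.7, 9.1), a distance of √(3.7² + 4.2²) ≈ 5.6.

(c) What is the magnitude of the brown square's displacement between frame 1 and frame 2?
4.6

The brown square moved from (13.3, 5.5) to (11.6, 9.8), a distance of √(1.7² + 4.3²) ≈ 4.6.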